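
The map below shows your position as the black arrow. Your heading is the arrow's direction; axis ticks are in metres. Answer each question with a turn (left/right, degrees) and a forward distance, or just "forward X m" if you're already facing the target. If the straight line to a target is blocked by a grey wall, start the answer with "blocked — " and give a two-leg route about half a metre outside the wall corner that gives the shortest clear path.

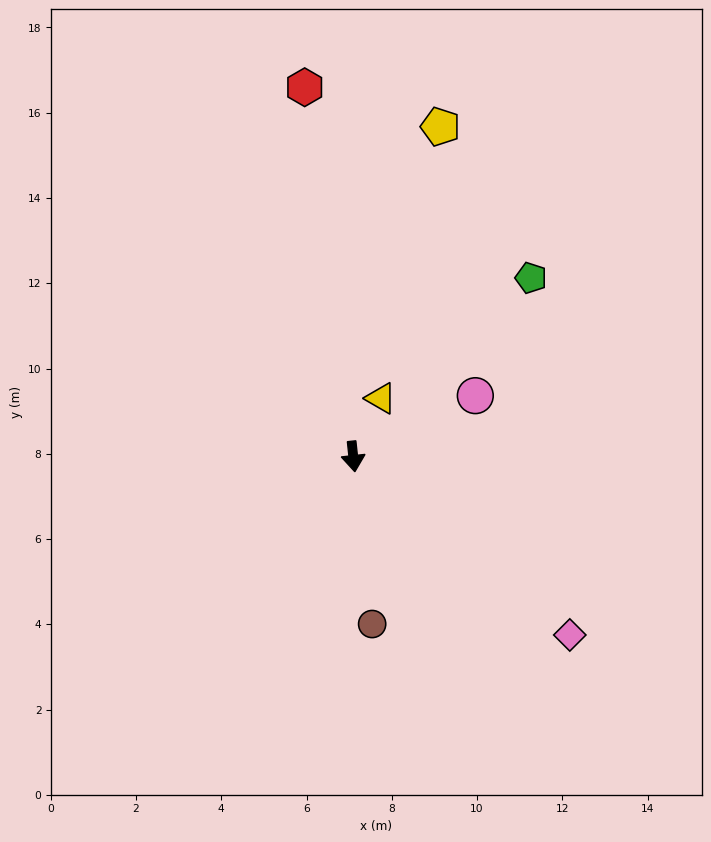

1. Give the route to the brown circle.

forward 4.0 m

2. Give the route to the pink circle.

turn left 110°, forward 3.2 m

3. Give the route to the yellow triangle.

turn left 149°, forward 1.5 m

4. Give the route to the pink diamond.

turn left 44°, forward 6.6 m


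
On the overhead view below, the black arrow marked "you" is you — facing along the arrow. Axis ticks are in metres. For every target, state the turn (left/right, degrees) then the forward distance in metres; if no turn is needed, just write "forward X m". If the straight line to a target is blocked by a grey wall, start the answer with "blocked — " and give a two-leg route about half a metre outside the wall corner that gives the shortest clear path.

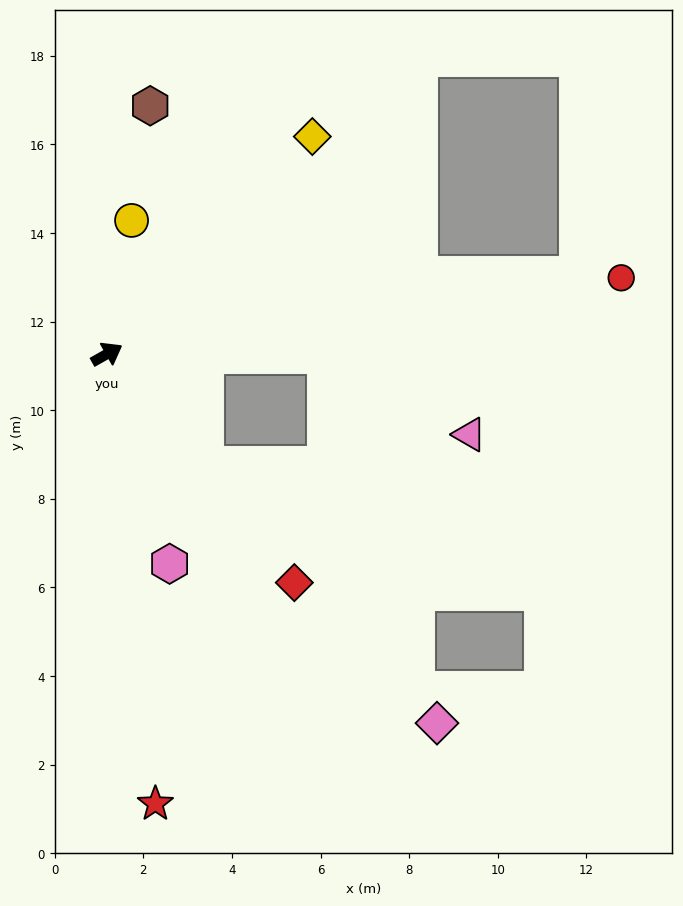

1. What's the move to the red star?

turn right 113°, forward 10.2 m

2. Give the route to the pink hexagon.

turn right 103°, forward 4.9 m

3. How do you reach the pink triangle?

blocked — turn right 30°, forward 4.9 m, then turn right 28°, forward 3.7 m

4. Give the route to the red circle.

turn right 21°, forward 11.7 m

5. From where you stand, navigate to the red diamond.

turn right 80°, forward 6.7 m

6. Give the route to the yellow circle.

turn left 50°, forward 3.1 m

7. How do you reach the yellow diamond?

turn left 17°, forward 6.8 m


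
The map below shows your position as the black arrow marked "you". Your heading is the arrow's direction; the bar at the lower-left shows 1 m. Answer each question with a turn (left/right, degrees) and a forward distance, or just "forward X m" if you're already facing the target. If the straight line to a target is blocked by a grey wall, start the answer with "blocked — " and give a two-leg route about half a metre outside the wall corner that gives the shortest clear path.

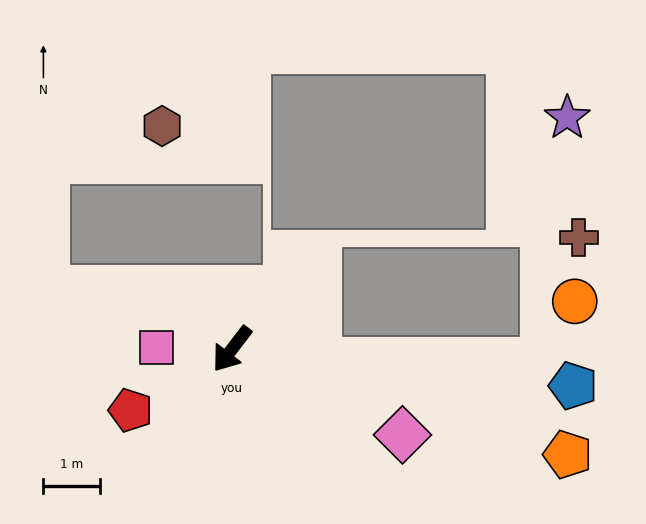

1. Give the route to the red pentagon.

turn right 21°, forward 2.1 m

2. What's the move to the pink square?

turn right 54°, forward 1.3 m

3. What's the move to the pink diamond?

turn left 101°, forward 3.4 m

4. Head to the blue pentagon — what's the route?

turn left 121°, forward 6.1 m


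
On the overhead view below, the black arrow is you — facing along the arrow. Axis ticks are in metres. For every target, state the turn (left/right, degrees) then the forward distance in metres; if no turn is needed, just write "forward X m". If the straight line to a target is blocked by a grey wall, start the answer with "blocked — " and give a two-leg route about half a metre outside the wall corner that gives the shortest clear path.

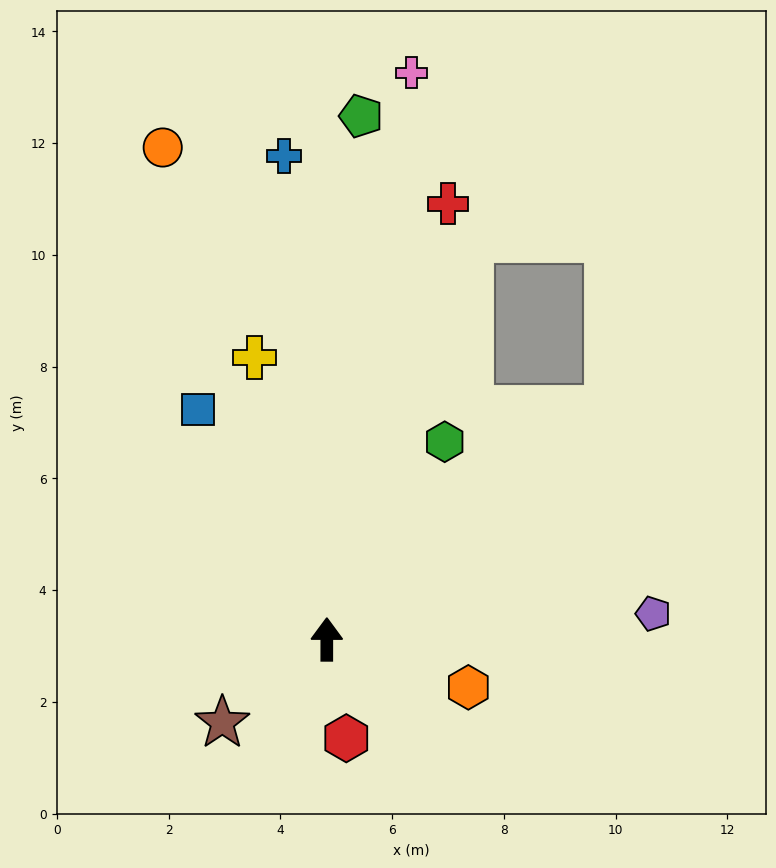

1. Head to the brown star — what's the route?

turn left 129°, forward 2.4 m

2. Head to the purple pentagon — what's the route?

turn right 85°, forward 5.9 m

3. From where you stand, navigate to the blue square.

turn left 29°, forward 4.7 m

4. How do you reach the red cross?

turn right 15°, forward 8.1 m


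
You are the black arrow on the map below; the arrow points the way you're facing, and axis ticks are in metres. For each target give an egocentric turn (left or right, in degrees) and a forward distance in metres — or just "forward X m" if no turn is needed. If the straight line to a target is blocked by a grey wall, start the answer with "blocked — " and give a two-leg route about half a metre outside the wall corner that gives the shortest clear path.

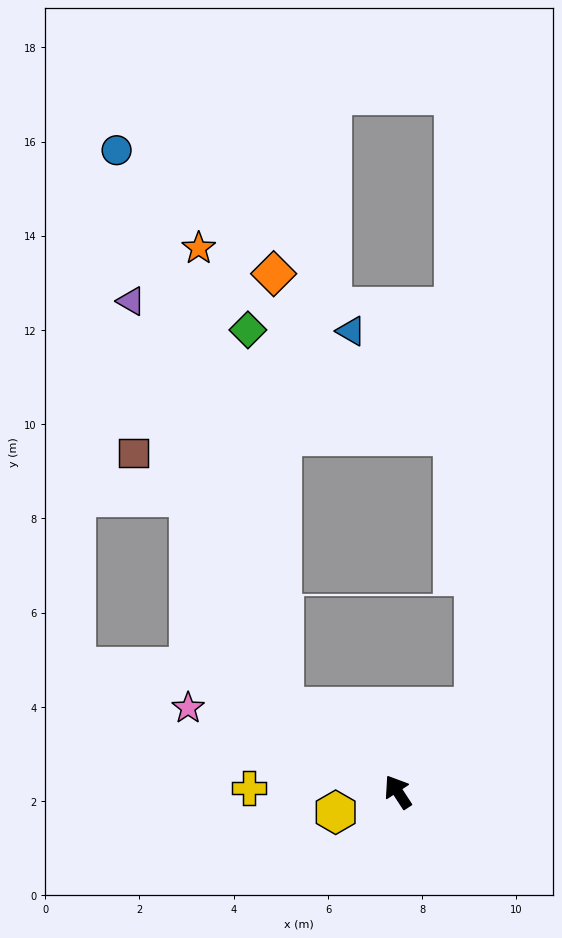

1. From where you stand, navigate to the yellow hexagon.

turn left 75°, forward 1.4 m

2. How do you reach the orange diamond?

blocked — turn left 20°, forward 3.0 m, then turn right 52°, forward 9.2 m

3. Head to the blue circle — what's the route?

blocked — turn left 20°, forward 3.0 m, then turn right 36°, forward 12.3 m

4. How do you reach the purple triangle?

blocked — turn left 20°, forward 3.0 m, then turn right 33°, forward 9.2 m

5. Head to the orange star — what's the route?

blocked — turn left 20°, forward 3.0 m, then turn right 43°, forward 9.9 m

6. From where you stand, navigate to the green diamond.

blocked — turn left 20°, forward 3.0 m, then turn right 48°, forward 8.1 m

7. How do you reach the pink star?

turn left 35°, forward 4.8 m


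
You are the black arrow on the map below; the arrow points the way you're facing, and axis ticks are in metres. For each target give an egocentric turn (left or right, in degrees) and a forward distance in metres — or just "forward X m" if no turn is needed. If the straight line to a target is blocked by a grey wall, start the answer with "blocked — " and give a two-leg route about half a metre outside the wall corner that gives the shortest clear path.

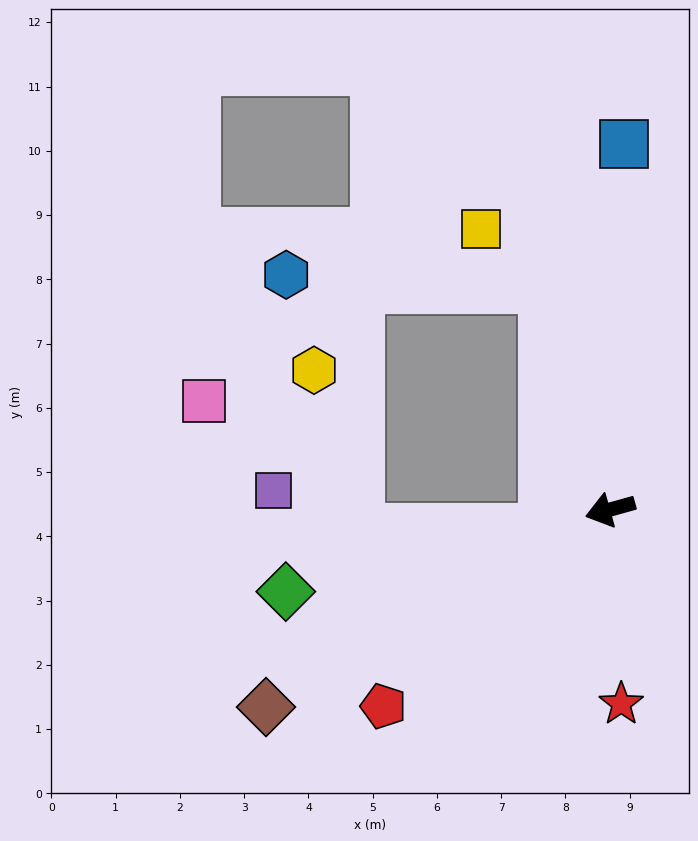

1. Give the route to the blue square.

turn right 108°, forward 5.7 m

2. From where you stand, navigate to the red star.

turn left 78°, forward 3.0 m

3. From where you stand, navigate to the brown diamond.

turn left 14°, forward 6.2 m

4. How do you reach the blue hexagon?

blocked — turn right 89°, forward 3.6 m, then turn left 71°, forward 4.0 m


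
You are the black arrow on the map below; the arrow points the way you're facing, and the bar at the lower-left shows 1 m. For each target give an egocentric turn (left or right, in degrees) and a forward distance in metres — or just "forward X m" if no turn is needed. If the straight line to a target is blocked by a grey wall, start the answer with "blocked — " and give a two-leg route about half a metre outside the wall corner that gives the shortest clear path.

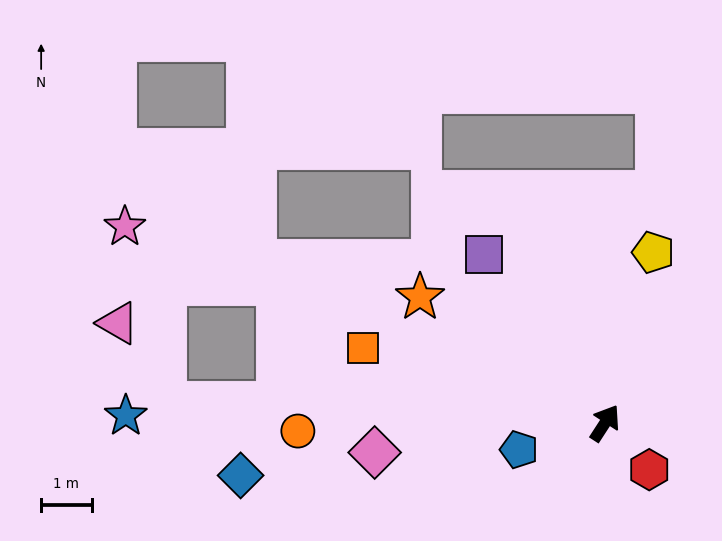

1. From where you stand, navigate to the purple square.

turn left 69°, forward 4.1 m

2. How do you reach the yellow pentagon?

turn left 17°, forward 3.5 m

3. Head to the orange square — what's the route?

turn left 106°, forward 5.0 m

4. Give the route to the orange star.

turn left 89°, forward 4.4 m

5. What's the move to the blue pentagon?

turn left 140°, forward 1.8 m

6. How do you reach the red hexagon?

turn right 104°, forward 1.3 m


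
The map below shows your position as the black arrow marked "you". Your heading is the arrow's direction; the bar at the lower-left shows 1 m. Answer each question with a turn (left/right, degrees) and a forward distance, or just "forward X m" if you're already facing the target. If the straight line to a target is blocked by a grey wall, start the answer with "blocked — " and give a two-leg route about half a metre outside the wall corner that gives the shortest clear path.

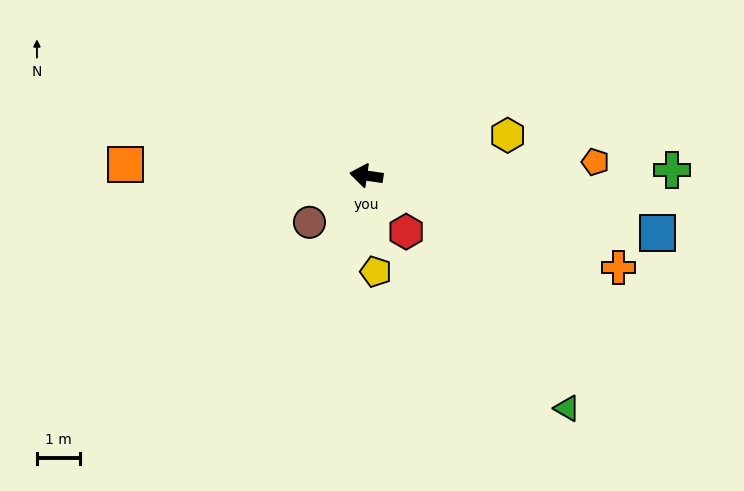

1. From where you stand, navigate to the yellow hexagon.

turn right 156°, forward 3.4 m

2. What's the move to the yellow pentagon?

turn left 104°, forward 2.2 m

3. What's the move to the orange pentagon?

turn right 168°, forward 5.3 m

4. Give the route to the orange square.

turn left 6°, forward 5.6 m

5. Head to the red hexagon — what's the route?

turn left 134°, forward 1.6 m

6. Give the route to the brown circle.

turn left 48°, forward 1.7 m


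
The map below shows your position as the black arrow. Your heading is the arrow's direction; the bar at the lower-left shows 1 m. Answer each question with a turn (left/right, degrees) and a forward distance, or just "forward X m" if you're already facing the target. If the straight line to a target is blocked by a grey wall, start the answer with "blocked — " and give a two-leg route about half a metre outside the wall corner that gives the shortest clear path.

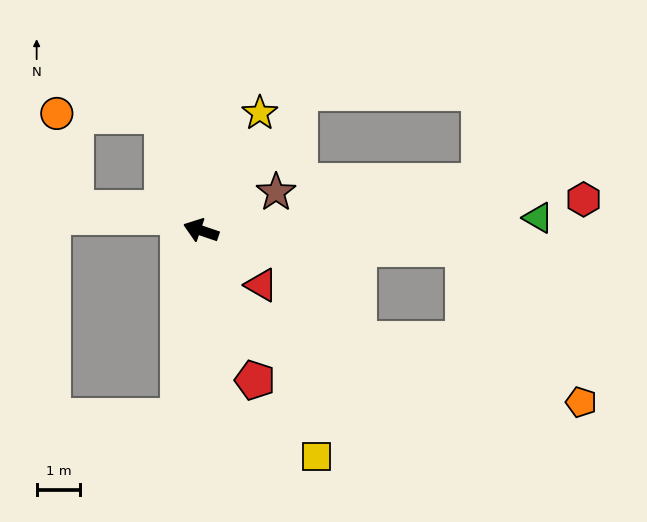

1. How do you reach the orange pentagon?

blocked — turn right 165°, forward 6.1 m, then turn right 49°, forward 4.5 m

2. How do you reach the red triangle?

turn left 157°, forward 1.9 m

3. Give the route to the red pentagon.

turn left 129°, forward 3.7 m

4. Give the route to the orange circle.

blocked — turn right 53°, forward 2.8 m, then turn left 71°, forward 2.4 m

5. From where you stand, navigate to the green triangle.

turn right 159°, forward 7.8 m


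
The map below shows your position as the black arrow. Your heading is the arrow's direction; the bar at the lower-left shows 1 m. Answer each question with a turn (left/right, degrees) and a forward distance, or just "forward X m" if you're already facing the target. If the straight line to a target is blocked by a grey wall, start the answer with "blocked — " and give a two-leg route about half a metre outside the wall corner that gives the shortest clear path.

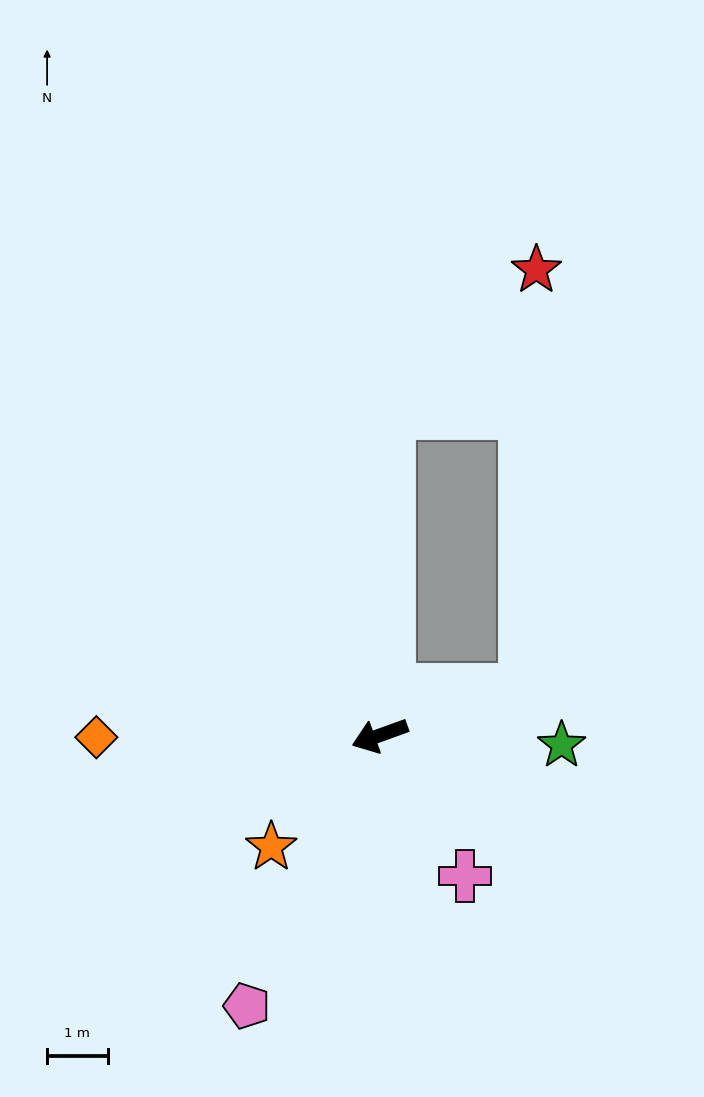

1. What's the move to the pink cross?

turn left 101°, forward 2.7 m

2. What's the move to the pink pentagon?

turn left 44°, forward 5.0 m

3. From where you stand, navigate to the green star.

turn left 157°, forward 3.0 m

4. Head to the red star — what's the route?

blocked — turn right 112°, forward 5.3 m, then turn right 44°, forward 3.4 m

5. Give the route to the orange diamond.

turn right 19°, forward 4.7 m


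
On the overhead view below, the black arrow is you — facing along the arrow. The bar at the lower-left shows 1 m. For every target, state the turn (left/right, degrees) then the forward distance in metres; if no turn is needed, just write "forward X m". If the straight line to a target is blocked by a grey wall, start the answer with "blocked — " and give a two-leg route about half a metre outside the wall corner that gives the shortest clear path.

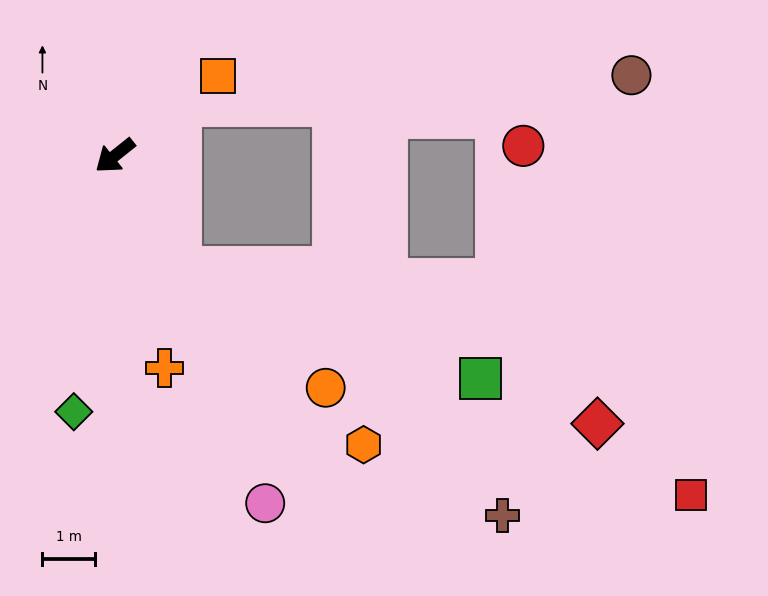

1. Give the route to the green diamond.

turn left 42°, forward 4.9 m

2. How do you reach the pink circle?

turn left 75°, forward 7.2 m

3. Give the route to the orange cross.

turn left 64°, forward 4.1 m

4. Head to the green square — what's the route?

blocked — turn left 81°, forward 2.5 m, then turn left 40°, forward 6.1 m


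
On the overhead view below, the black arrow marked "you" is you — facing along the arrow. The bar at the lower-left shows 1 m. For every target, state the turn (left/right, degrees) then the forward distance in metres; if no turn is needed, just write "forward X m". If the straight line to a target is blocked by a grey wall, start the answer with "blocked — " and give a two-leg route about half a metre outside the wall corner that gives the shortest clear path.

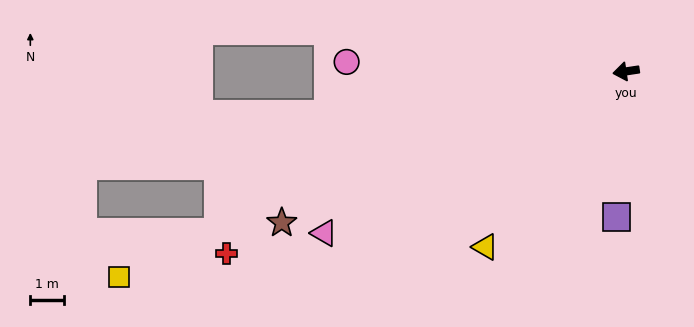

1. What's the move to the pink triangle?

turn left 20°, forward 10.1 m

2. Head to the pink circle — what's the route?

turn right 10°, forward 8.2 m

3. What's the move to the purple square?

turn left 78°, forward 4.3 m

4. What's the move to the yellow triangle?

turn left 43°, forward 6.6 m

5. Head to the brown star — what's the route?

turn left 15°, forward 11.0 m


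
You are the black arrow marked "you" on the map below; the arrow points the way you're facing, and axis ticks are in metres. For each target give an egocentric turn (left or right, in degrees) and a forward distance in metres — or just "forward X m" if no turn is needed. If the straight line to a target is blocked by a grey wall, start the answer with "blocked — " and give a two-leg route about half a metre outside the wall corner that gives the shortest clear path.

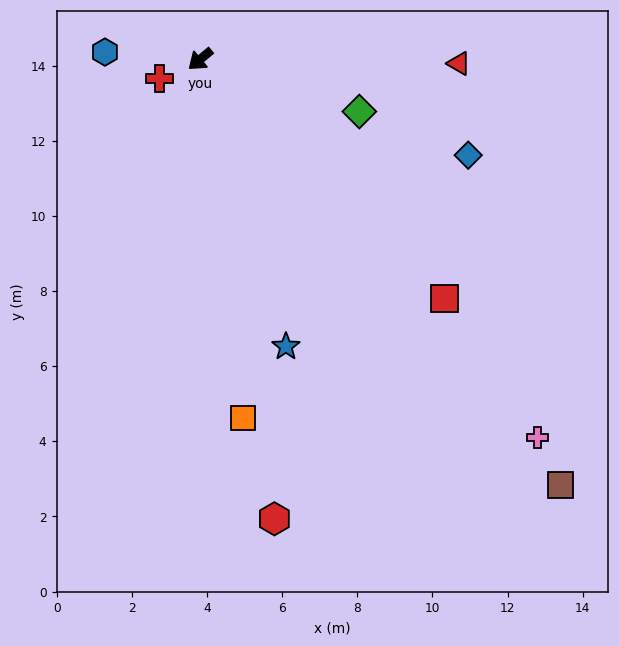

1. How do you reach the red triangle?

turn left 139°, forward 6.9 m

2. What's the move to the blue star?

turn left 67°, forward 8.0 m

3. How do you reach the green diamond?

turn left 122°, forward 4.5 m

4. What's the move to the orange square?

turn left 57°, forward 9.6 m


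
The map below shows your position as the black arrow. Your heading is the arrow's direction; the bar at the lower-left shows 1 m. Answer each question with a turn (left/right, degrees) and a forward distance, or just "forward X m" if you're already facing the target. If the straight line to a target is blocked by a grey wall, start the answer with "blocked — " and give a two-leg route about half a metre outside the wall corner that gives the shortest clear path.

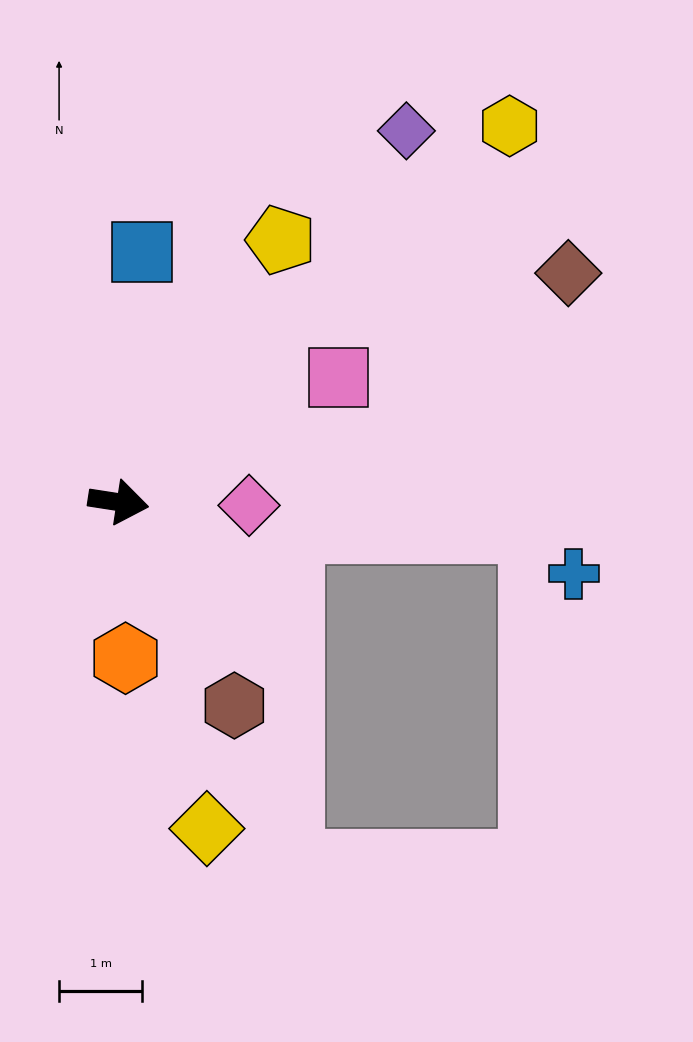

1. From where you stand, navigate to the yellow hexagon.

turn left 53°, forward 6.5 m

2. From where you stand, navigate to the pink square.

turn left 38°, forward 3.0 m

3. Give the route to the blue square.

turn left 93°, forward 3.0 m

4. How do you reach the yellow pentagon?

turn left 67°, forward 3.7 m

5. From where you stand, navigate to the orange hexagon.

turn right 79°, forward 1.9 m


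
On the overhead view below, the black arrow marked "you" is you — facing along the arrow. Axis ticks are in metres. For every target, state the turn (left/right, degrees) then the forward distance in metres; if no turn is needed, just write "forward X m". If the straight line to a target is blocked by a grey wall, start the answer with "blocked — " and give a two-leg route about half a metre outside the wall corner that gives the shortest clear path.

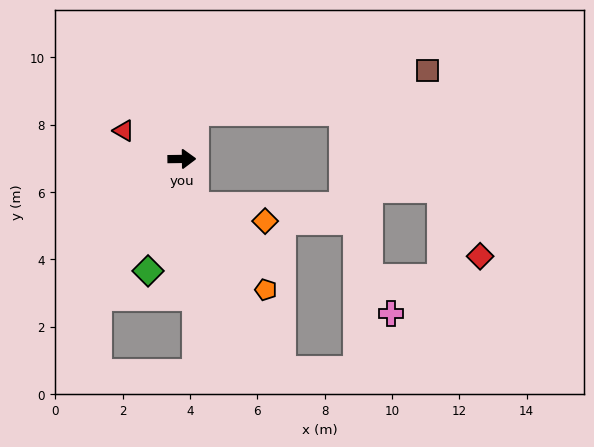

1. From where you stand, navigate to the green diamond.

turn right 107°, forward 3.5 m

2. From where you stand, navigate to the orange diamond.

blocked — turn right 75°, forward 1.5 m, then turn left 62°, forward 2.1 m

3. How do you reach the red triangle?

turn left 153°, forward 1.9 m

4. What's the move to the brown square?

blocked — turn left 74°, forward 1.5 m, then turn right 65°, forward 7.0 m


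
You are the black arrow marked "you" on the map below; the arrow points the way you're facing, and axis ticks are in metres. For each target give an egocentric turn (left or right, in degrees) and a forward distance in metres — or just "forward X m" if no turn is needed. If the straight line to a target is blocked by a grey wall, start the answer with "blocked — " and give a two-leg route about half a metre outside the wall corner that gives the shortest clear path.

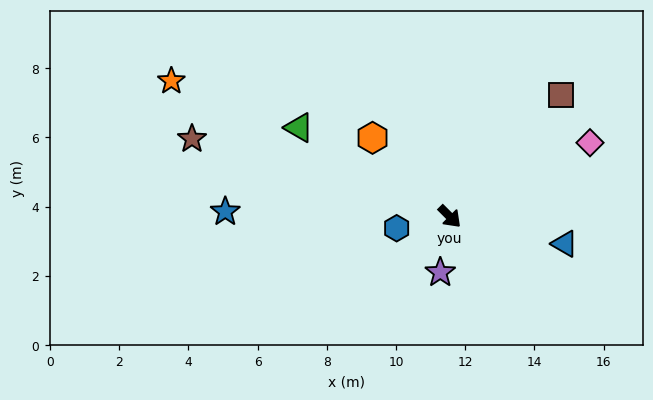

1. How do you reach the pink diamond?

turn left 73°, forward 4.6 m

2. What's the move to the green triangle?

turn right 165°, forward 5.1 m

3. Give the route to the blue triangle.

turn left 32°, forward 3.4 m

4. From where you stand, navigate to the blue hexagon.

turn right 123°, forward 1.6 m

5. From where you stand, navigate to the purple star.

turn right 55°, forward 1.6 m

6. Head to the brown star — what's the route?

turn right 152°, forward 7.8 m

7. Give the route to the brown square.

turn left 93°, forward 4.8 m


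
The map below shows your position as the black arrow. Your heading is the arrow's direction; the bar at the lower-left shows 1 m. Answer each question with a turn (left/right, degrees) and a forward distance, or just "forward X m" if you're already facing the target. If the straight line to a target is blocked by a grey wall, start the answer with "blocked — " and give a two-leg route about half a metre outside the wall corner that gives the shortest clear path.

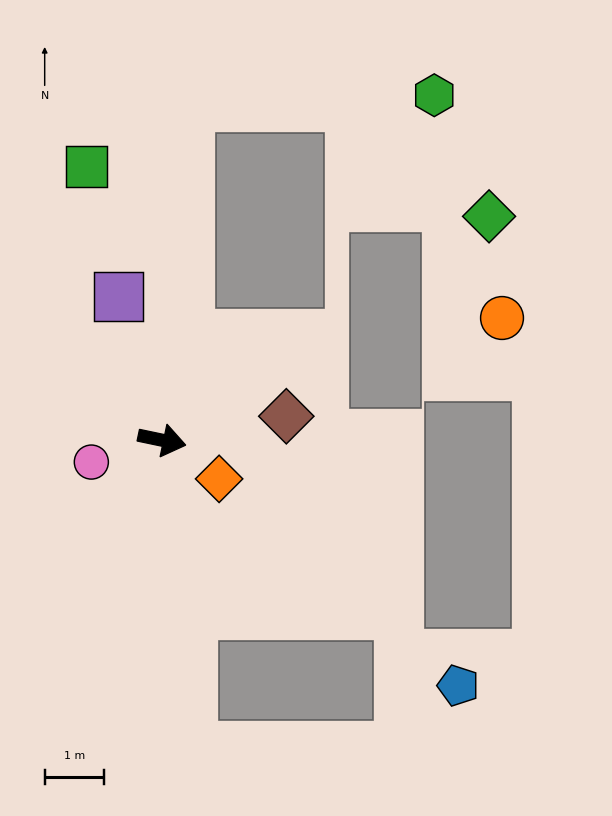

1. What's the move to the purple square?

turn left 119°, forward 2.5 m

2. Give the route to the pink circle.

turn right 151°, forward 1.2 m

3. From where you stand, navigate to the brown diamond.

turn left 23°, forward 2.1 m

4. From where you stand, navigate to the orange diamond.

turn right 22°, forward 1.2 m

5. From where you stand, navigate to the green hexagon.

blocked — turn left 97°, forward 5.6 m, then turn right 83°, forward 4.1 m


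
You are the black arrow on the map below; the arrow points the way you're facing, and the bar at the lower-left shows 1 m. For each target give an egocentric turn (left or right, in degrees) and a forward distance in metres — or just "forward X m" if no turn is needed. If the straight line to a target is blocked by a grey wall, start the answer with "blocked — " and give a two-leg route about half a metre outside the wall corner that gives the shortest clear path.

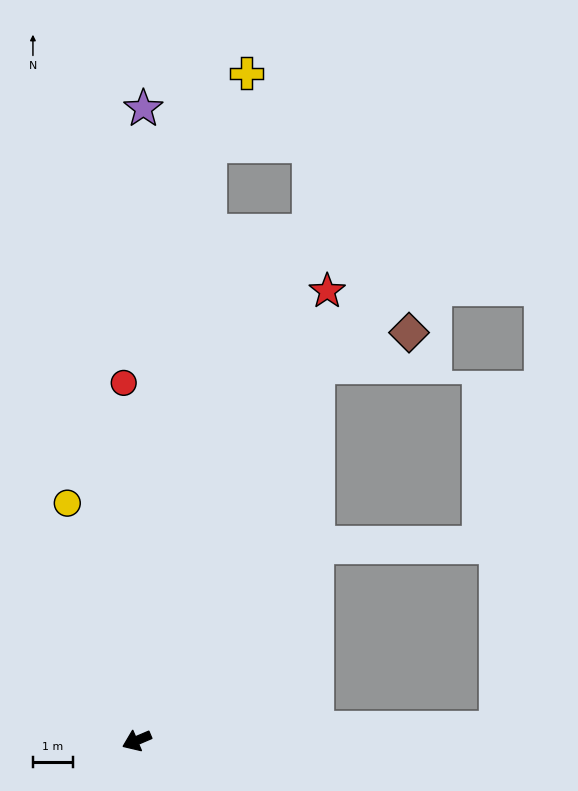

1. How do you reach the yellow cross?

blocked — turn right 120°, forward 14.9 m, then turn right 20°, forward 2.0 m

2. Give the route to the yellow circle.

turn right 97°, forward 6.2 m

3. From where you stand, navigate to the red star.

turn right 136°, forward 12.1 m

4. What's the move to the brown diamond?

blocked — turn right 139°, forward 10.3 m, then turn right 44°, forward 2.4 m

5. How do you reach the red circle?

turn right 111°, forward 8.9 m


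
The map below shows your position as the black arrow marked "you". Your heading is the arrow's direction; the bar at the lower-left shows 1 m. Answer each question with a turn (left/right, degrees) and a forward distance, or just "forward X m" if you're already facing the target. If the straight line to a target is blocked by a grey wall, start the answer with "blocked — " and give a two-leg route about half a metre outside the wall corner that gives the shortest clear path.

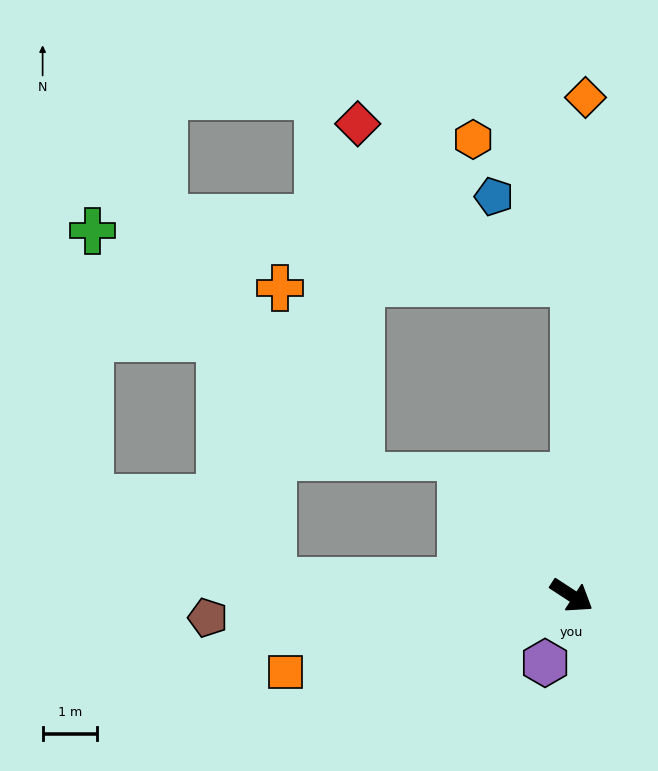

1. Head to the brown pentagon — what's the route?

turn right 143°, forward 6.7 m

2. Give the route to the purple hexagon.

turn right 78°, forward 1.3 m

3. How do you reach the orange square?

turn right 132°, forward 5.5 m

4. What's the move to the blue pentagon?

blocked — turn left 123°, forward 5.8 m, then turn left 42°, forward 2.2 m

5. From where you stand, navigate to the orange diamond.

turn left 121°, forward 9.2 m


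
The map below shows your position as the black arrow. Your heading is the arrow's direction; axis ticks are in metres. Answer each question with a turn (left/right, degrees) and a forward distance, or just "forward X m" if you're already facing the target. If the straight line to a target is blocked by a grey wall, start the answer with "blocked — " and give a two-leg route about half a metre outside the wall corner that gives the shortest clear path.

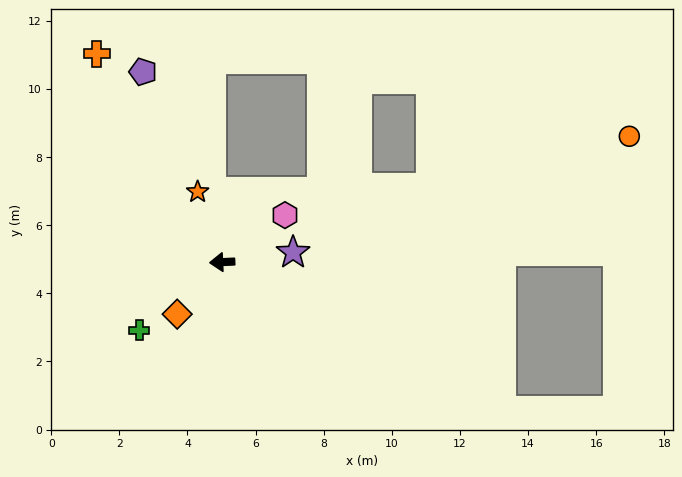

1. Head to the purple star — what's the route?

turn right 175°, forward 2.1 m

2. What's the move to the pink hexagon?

turn right 146°, forward 2.3 m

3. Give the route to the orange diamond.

turn left 46°, forward 2.0 m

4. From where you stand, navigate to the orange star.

turn right 73°, forward 2.2 m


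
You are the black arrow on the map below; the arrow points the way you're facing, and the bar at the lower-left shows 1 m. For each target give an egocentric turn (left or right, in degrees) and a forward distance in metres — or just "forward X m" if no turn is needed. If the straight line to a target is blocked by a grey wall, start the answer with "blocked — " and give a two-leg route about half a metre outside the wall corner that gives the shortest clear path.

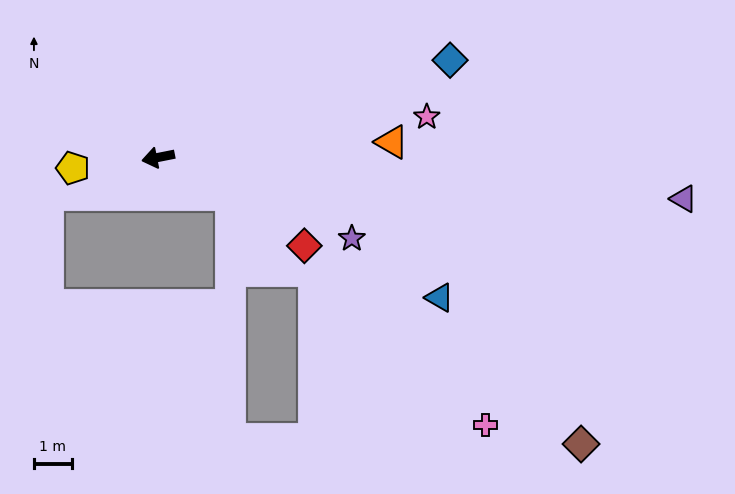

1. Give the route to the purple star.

turn left 146°, forward 5.5 m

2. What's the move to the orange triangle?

turn left 173°, forward 6.2 m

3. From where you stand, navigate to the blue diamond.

turn right 173°, forward 8.1 m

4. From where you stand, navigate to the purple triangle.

turn left 164°, forward 13.9 m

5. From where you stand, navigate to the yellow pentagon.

turn right 4°, forward 2.3 m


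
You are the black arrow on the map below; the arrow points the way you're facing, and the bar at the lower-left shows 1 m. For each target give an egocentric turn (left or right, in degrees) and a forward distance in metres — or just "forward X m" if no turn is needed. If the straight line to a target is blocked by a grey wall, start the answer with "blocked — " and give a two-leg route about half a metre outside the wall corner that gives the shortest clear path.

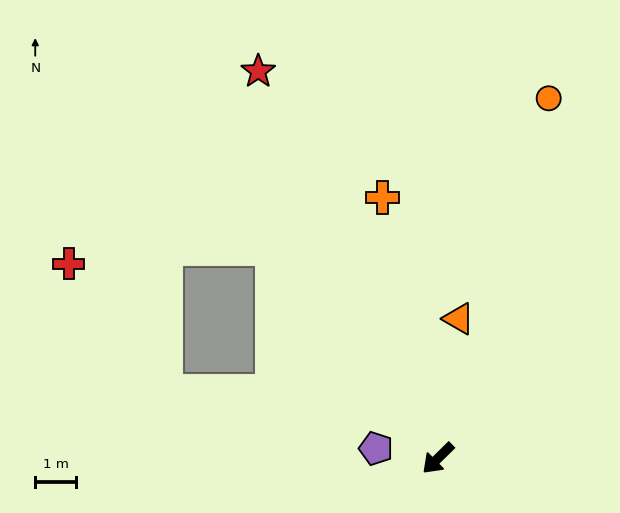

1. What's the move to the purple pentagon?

turn right 54°, forward 1.5 m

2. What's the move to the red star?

turn right 110°, forward 10.5 m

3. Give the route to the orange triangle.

turn right 143°, forward 3.5 m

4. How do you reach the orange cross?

turn right 123°, forward 6.5 m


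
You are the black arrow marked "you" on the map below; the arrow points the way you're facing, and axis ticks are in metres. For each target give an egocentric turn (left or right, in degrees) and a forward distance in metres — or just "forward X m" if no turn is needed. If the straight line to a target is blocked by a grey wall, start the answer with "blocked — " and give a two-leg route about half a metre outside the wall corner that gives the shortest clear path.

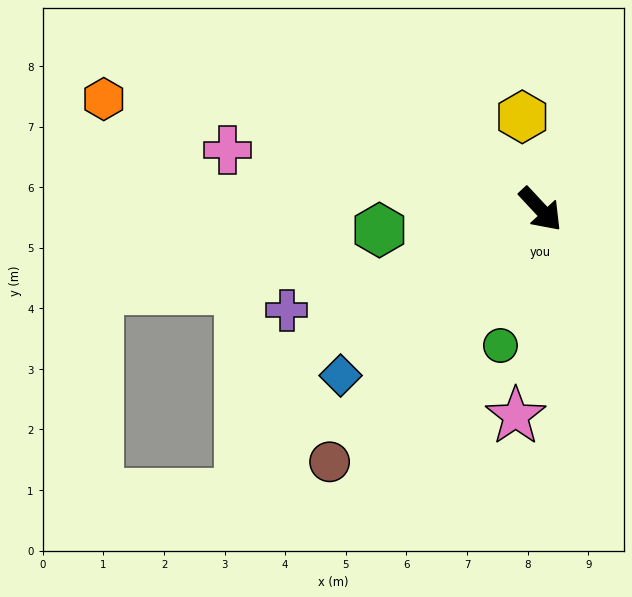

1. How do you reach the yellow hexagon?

turn left 148°, forward 1.6 m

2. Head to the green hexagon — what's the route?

turn right 126°, forward 2.7 m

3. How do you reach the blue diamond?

turn right 93°, forward 4.3 m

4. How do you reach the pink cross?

turn right 144°, forward 5.3 m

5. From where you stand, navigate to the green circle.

turn right 59°, forward 2.3 m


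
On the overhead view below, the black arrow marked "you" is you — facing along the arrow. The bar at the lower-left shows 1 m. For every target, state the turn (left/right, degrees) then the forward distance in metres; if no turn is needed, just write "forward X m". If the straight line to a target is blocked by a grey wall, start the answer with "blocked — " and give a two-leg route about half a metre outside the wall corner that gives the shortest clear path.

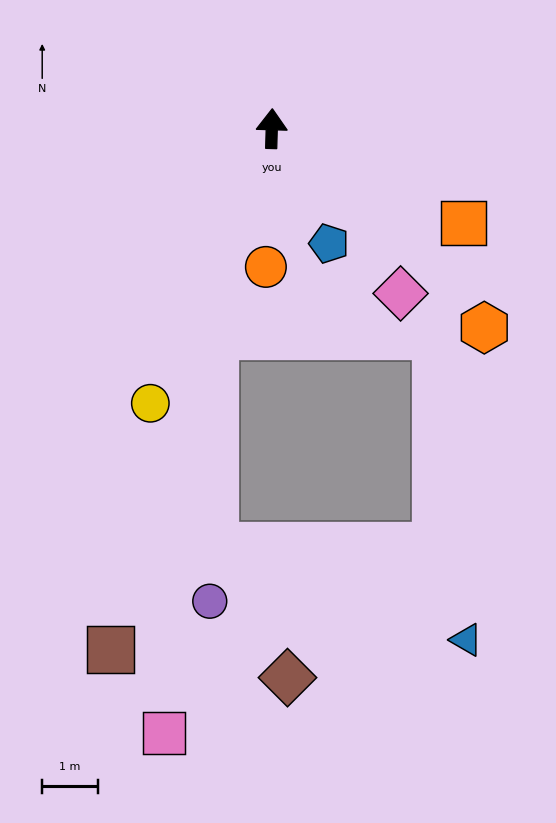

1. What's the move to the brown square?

turn left 164°, forward 9.8 m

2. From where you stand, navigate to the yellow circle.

turn left 158°, forward 5.4 m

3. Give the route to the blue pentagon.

turn right 152°, forward 2.3 m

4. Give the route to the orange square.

turn right 115°, forward 3.8 m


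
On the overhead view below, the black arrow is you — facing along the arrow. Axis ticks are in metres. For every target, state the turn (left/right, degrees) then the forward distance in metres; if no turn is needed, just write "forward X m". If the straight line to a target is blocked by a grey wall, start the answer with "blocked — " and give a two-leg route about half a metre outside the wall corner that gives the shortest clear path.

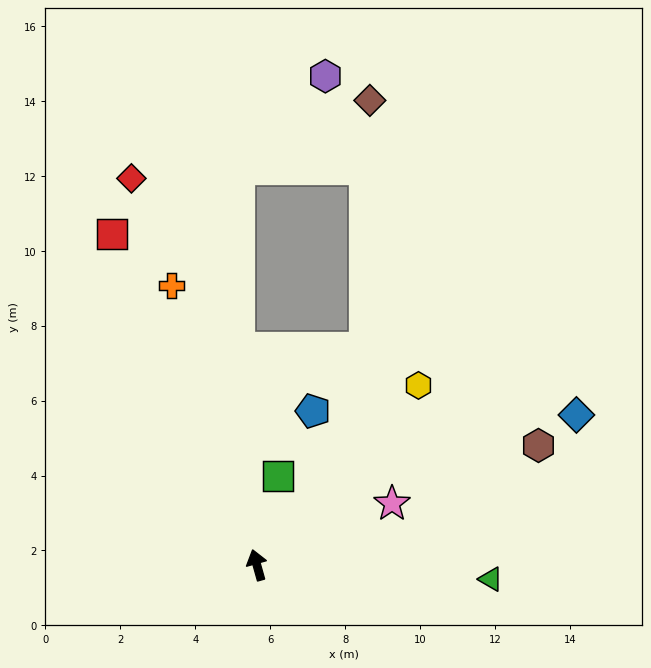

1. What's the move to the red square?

turn left 8°, forward 9.6 m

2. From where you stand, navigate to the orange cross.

forward 7.8 m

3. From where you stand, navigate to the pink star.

turn right 81°, forward 4.0 m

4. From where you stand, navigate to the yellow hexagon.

turn right 58°, forward 6.5 m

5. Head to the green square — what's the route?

turn right 29°, forward 2.4 m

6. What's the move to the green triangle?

turn right 109°, forward 6.3 m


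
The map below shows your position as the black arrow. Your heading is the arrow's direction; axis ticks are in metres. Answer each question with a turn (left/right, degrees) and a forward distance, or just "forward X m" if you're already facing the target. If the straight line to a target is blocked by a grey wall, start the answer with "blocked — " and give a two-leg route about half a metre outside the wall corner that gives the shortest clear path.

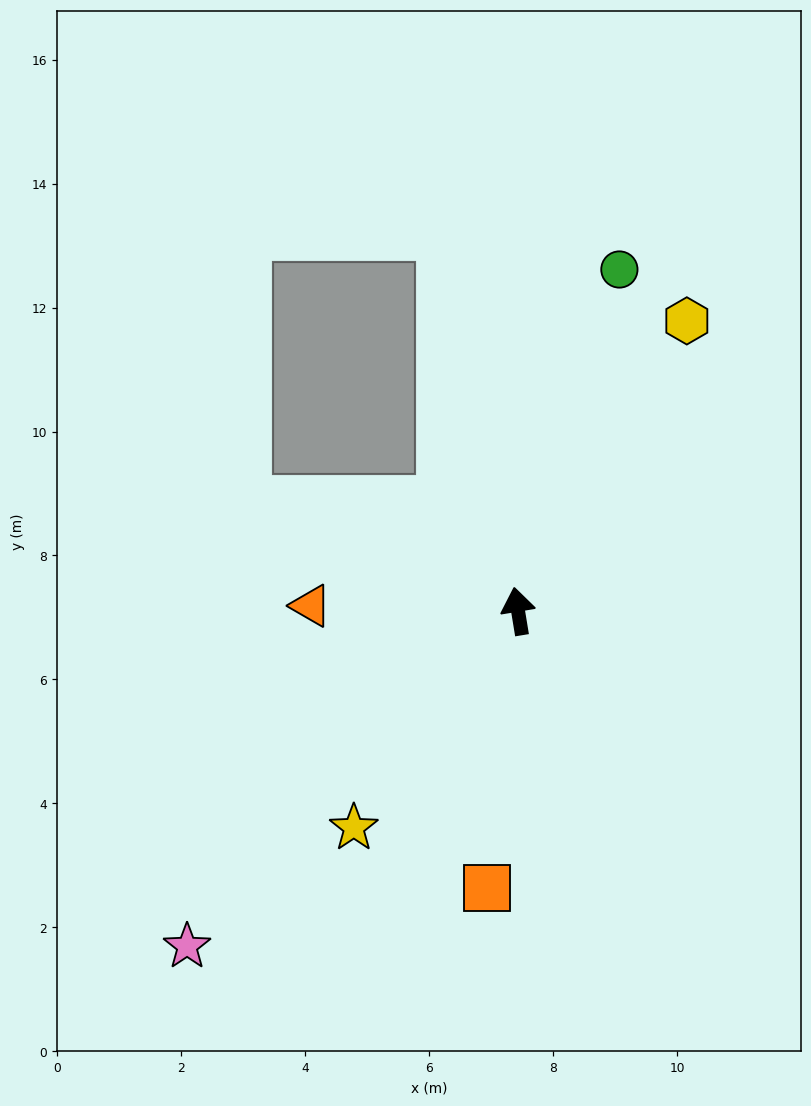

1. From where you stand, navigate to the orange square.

turn left 164°, forward 4.5 m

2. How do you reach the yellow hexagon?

turn right 39°, forward 5.4 m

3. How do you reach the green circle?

turn right 26°, forward 5.8 m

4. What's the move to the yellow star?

turn left 134°, forward 4.4 m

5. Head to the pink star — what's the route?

turn left 126°, forward 7.6 m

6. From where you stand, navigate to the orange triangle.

turn left 79°, forward 3.3 m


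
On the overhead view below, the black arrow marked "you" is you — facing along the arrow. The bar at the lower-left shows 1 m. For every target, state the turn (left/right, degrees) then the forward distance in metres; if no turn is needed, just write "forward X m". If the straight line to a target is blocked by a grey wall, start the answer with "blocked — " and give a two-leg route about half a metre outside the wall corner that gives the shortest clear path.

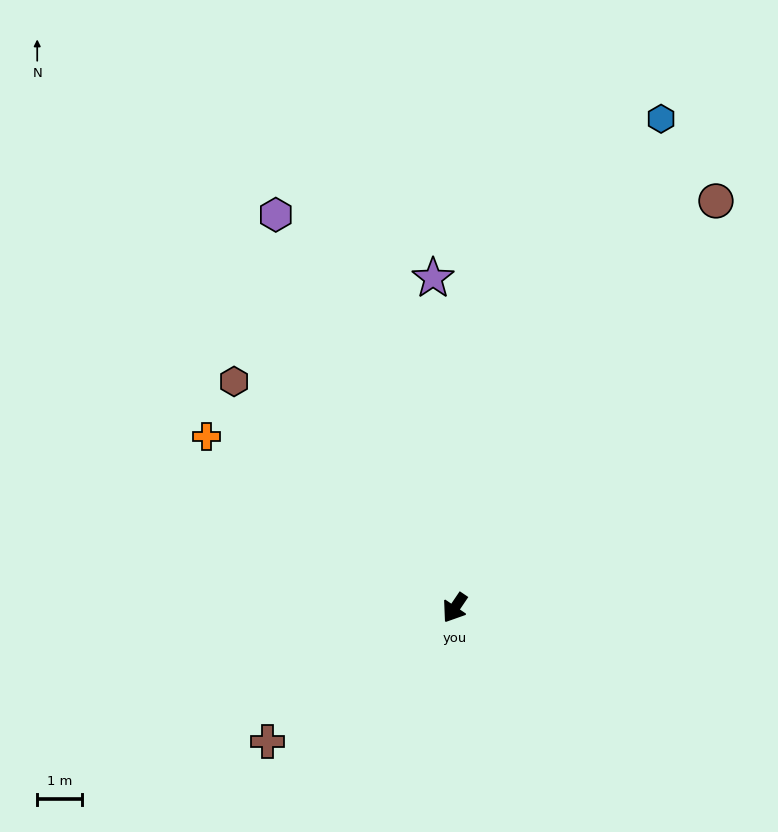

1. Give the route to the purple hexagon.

turn right 121°, forward 9.7 m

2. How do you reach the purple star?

turn right 142°, forward 7.4 m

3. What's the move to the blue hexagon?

turn right 169°, forward 11.9 m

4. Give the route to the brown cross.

turn right 20°, forward 5.2 m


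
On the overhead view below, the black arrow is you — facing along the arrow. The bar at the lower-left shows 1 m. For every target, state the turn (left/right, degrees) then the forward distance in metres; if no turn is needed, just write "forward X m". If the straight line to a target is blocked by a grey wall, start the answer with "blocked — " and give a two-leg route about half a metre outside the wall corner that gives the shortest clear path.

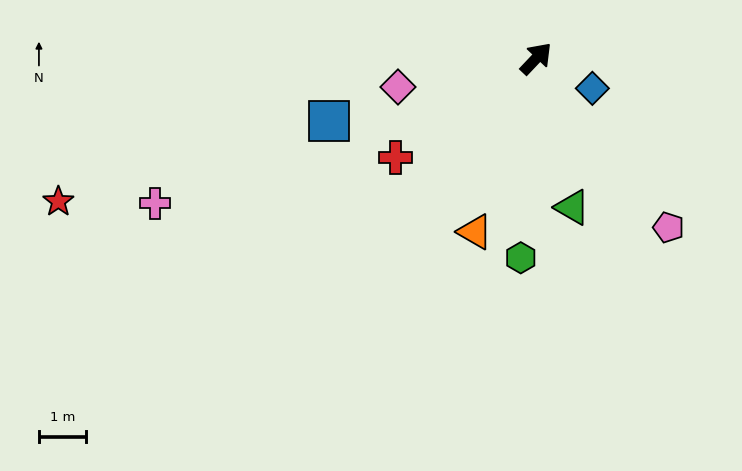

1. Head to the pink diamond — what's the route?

turn left 145°, forward 3.0 m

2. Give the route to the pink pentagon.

turn right 99°, forward 4.5 m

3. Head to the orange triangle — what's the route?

turn right 156°, forward 3.9 m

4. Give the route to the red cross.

turn left 169°, forward 3.6 m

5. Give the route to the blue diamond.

turn right 75°, forward 1.3 m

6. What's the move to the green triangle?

turn right 123°, forward 3.2 m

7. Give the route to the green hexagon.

turn right 141°, forward 4.2 m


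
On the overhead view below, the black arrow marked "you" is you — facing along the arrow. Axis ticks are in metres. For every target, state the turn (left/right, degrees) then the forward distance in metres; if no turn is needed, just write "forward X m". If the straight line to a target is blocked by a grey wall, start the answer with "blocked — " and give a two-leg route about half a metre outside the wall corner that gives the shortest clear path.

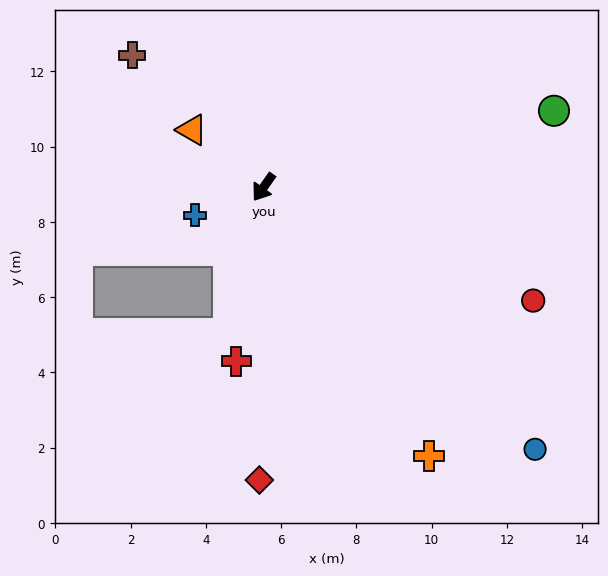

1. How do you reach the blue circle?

turn left 81°, forward 10.0 m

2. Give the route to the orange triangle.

turn right 93°, forward 2.4 m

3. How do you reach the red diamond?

turn left 34°, forward 7.8 m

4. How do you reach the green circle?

turn left 140°, forward 8.0 m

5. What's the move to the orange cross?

turn left 67°, forward 8.4 m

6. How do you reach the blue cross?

turn right 33°, forward 2.0 m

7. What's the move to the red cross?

turn left 26°, forward 4.7 m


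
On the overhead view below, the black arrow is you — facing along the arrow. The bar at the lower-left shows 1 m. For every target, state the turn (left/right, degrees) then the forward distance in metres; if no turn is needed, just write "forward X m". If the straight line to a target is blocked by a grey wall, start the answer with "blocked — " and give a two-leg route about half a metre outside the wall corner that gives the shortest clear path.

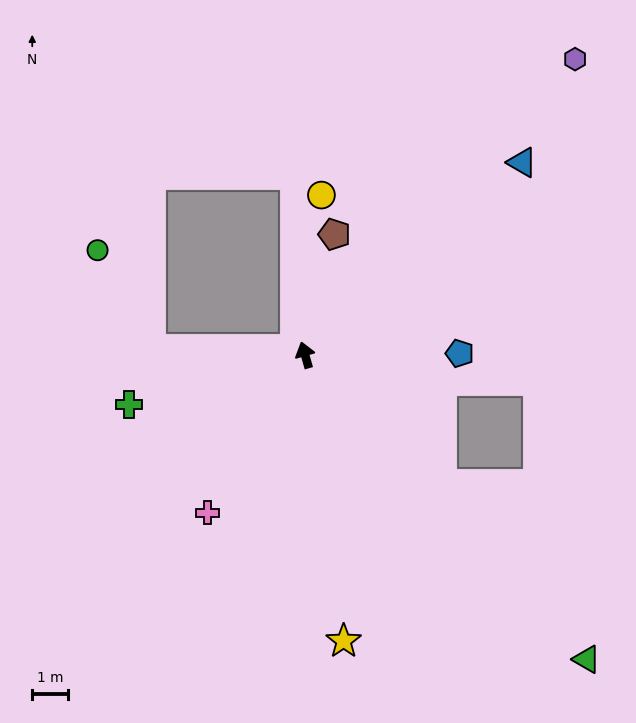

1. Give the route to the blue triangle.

turn right 64°, forward 8.2 m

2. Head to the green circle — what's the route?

blocked — turn left 72°, forward 4.3 m, then turn right 59°, forward 3.2 m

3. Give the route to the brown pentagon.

turn right 30°, forward 3.5 m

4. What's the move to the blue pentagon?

turn right 105°, forward 4.4 m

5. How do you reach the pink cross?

turn left 132°, forward 5.2 m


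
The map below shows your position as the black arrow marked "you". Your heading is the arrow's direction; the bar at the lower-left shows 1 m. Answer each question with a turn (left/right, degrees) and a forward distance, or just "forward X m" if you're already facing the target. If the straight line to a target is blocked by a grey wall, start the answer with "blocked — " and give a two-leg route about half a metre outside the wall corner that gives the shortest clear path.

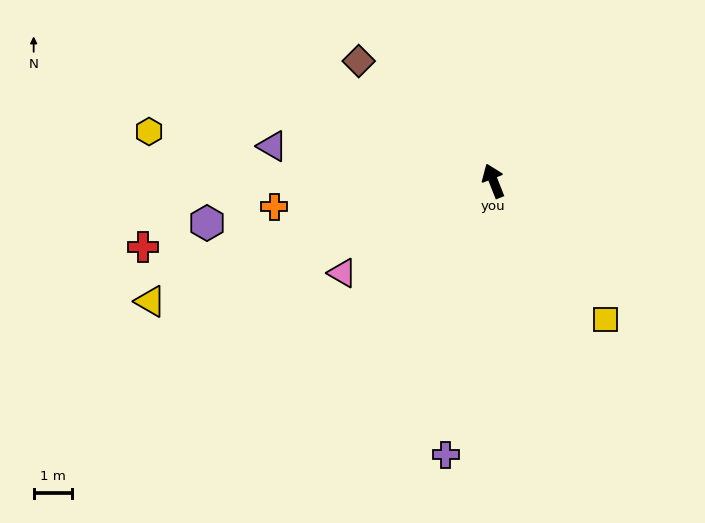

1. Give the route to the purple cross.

turn left 149°, forward 7.3 m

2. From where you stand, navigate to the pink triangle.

turn left 100°, forward 4.6 m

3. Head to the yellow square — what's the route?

turn right 163°, forward 4.6 m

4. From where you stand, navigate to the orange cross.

turn left 75°, forward 5.8 m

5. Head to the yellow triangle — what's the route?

turn left 88°, forward 9.5 m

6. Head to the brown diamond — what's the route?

turn left 27°, forward 4.7 m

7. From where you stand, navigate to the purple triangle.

turn left 59°, forward 5.8 m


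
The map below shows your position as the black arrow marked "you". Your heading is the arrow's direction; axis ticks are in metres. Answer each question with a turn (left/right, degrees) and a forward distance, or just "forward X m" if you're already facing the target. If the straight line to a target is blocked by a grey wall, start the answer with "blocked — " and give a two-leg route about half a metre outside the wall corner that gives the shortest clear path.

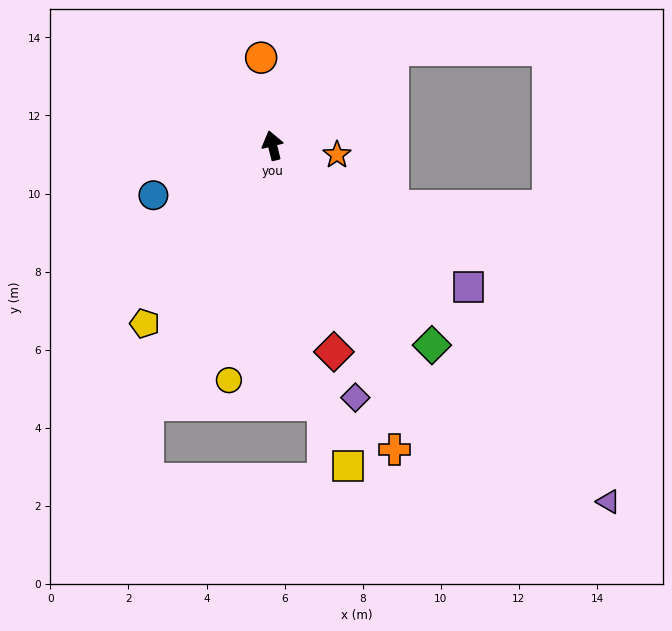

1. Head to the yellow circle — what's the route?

turn left 156°, forward 6.1 m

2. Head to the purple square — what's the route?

turn right 140°, forward 6.2 m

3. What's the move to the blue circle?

turn left 99°, forward 3.3 m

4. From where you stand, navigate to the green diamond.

turn right 155°, forward 6.5 m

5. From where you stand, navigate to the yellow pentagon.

turn left 130°, forward 5.6 m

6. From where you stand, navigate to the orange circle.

turn right 7°, forward 2.3 m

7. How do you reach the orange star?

turn right 112°, forward 1.7 m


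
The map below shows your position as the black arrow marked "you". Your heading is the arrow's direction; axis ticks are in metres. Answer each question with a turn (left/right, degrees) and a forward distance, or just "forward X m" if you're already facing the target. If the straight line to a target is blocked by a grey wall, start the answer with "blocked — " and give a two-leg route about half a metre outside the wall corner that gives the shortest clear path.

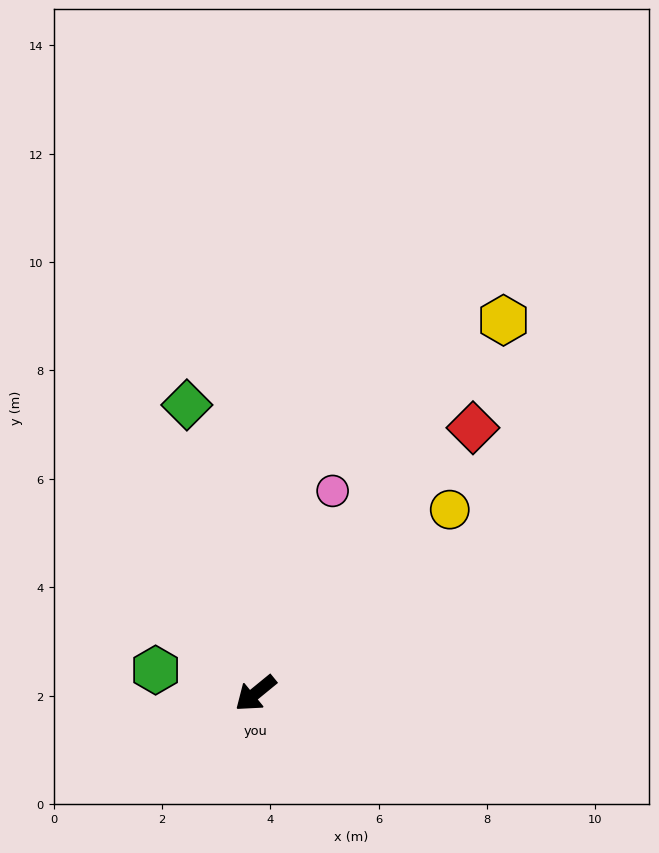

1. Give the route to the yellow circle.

turn right 176°, forward 4.9 m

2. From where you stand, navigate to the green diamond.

turn right 116°, forward 5.5 m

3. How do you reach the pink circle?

turn right 150°, forward 4.0 m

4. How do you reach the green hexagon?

turn right 52°, forward 1.9 m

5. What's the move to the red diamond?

turn right 169°, forward 6.3 m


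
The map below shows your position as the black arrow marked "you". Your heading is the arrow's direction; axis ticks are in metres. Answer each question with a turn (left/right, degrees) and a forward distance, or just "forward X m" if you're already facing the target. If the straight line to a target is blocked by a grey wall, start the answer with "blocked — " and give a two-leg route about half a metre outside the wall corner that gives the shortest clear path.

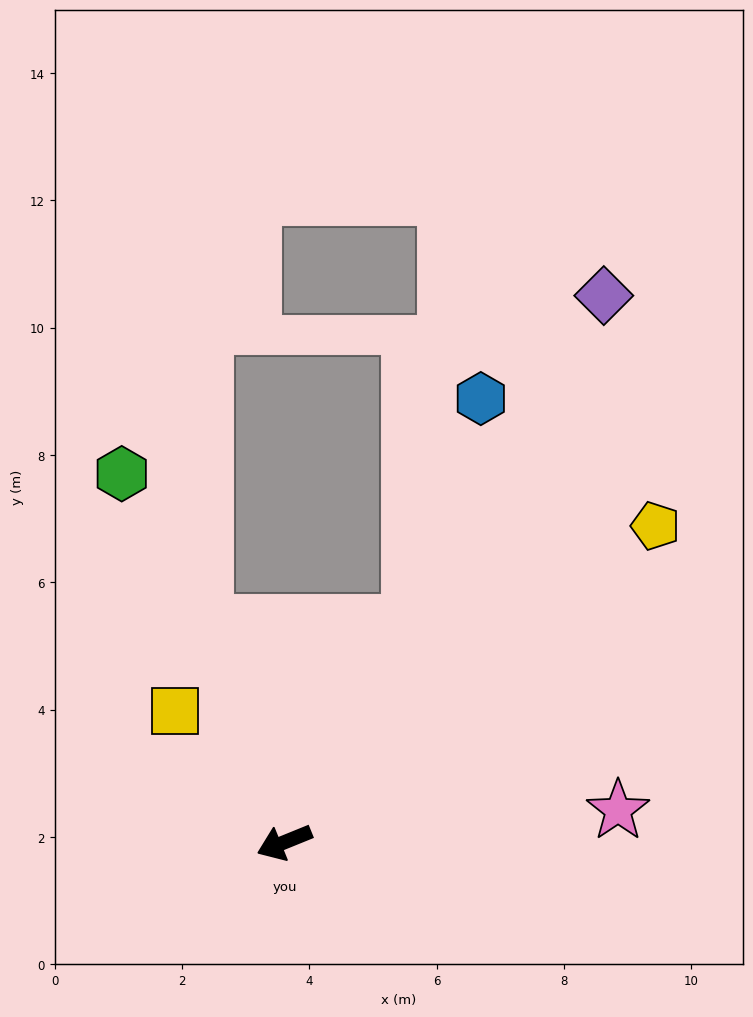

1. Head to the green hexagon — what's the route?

turn right 88°, forward 6.3 m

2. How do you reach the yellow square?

turn right 72°, forward 2.7 m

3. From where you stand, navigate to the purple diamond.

turn right 142°, forward 9.9 m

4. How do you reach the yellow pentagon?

turn right 162°, forward 7.7 m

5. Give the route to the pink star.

turn left 163°, forward 5.3 m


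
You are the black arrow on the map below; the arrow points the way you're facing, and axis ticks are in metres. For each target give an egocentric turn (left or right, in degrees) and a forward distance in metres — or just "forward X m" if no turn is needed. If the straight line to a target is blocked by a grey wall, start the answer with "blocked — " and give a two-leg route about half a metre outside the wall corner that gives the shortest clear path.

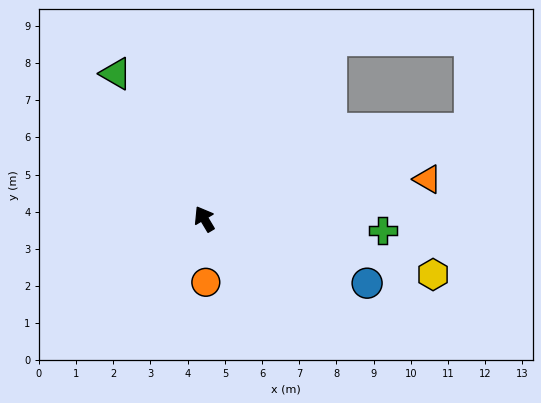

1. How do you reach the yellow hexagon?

turn right 134°, forward 6.3 m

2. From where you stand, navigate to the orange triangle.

turn right 111°, forward 6.1 m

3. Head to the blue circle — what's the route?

turn right 142°, forward 4.7 m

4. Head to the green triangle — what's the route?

forward 4.6 m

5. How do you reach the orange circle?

turn left 151°, forward 1.7 m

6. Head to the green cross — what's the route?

turn right 125°, forward 4.8 m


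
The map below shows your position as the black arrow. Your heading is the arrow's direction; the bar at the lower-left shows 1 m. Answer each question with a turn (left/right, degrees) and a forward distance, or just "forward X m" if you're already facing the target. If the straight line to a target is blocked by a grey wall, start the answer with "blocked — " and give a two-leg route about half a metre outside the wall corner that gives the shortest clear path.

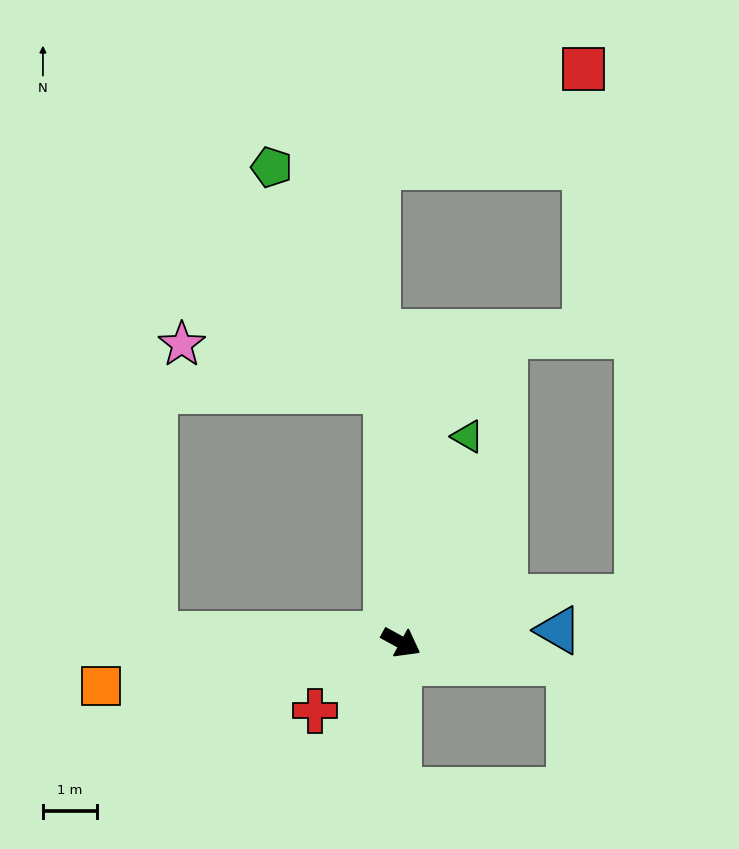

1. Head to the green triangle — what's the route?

turn left 101°, forward 4.0 m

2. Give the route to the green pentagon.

blocked — turn left 122°, forward 4.7 m, then turn left 24°, forward 4.6 m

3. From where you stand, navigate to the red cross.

turn right 113°, forward 2.0 m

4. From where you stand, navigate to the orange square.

turn right 143°, forward 5.6 m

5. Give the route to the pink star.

blocked — turn left 122°, forward 4.7 m, then turn left 74°, forward 3.9 m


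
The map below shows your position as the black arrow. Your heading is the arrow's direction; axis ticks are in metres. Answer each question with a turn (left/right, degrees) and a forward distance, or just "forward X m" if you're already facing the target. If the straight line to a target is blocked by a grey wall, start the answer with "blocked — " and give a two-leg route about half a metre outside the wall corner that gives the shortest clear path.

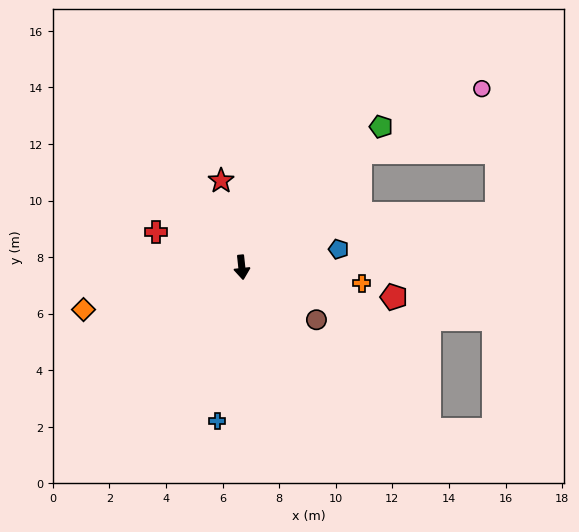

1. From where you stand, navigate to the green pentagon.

turn left 129°, forward 7.0 m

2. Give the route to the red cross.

turn right 118°, forward 3.3 m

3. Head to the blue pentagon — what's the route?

turn left 94°, forward 3.5 m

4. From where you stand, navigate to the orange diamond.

turn right 81°, forward 5.8 m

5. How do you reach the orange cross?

turn left 76°, forward 4.3 m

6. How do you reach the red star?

turn right 173°, forward 3.1 m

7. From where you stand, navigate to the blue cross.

turn right 15°, forward 5.5 m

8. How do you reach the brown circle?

turn left 49°, forward 3.2 m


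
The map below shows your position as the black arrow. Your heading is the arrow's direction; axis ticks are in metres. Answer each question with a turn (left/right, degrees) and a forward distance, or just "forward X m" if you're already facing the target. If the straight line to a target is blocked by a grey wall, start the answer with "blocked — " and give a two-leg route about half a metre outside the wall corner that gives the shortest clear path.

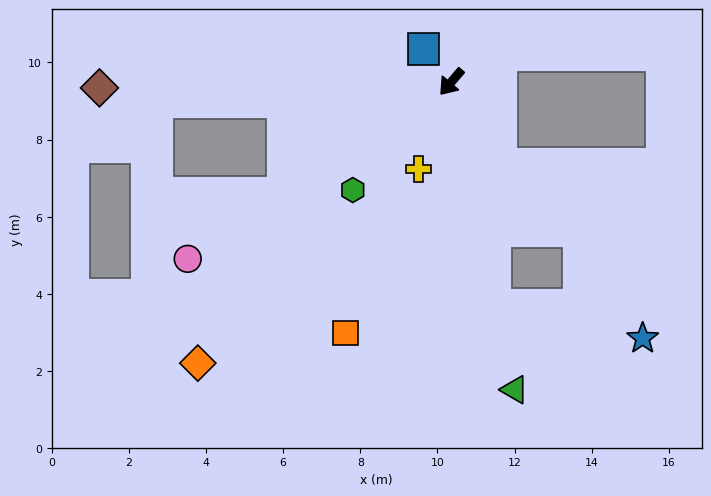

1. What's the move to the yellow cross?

turn left 20°, forward 2.4 m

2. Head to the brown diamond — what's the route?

turn right 49°, forward 9.1 m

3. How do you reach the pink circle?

turn right 16°, forward 8.2 m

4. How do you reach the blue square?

turn right 100°, forward 1.1 m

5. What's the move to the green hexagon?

forward 3.8 m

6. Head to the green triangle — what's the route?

turn left 52°, forward 8.1 m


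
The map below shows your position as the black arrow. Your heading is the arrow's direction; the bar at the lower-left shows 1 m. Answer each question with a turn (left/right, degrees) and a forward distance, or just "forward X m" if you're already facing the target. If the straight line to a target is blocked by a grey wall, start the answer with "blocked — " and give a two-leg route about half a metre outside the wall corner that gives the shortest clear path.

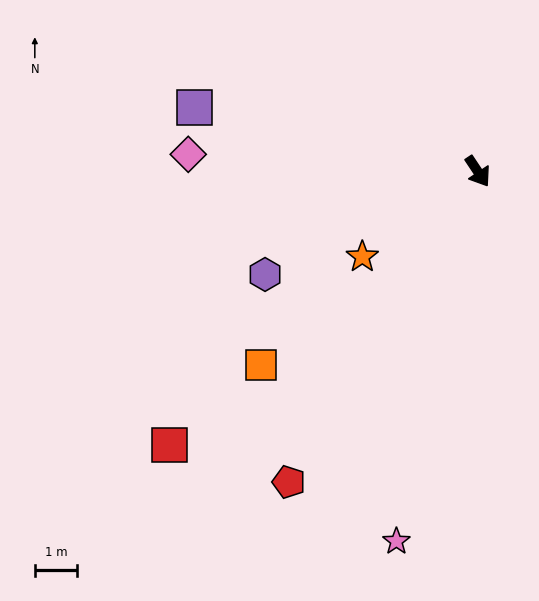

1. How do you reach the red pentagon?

turn right 65°, forward 8.5 m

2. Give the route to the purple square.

turn right 136°, forward 6.8 m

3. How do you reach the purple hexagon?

turn right 98°, forward 5.6 m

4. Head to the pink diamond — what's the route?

turn right 127°, forward 6.8 m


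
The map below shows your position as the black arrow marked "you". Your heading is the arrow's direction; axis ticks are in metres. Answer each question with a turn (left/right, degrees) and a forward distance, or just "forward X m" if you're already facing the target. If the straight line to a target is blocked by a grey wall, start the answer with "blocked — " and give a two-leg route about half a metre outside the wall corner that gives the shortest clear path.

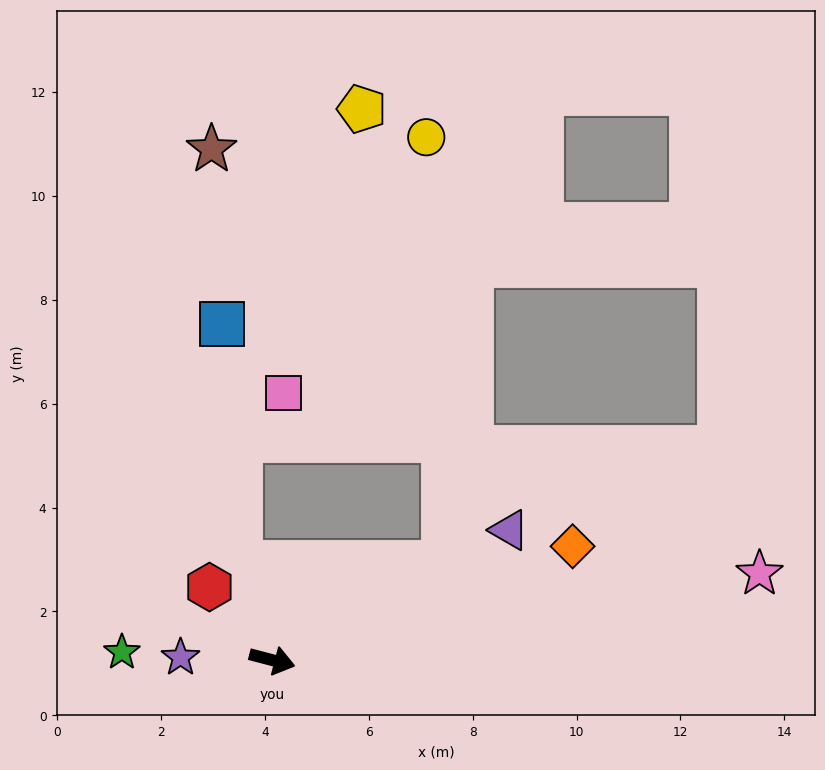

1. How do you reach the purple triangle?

turn left 43°, forward 5.2 m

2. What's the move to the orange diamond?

turn left 35°, forward 6.2 m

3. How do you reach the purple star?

turn right 167°, forward 1.8 m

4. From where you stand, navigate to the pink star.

turn left 25°, forward 9.5 m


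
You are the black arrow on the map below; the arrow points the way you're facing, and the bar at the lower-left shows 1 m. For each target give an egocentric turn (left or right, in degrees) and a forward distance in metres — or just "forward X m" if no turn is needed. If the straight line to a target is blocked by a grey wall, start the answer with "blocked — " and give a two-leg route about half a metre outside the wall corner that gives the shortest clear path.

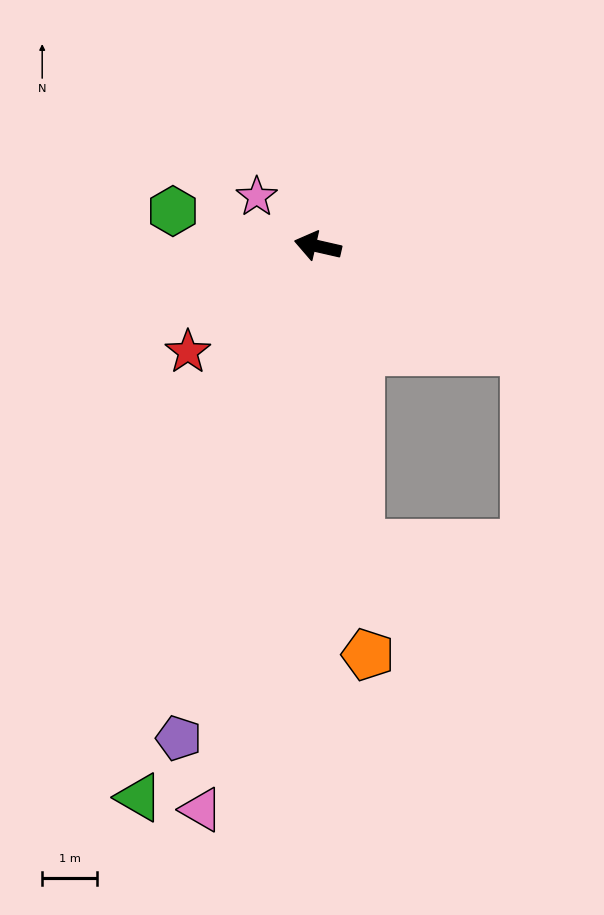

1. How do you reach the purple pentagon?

turn left 87°, forward 9.3 m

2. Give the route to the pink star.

turn right 26°, forward 1.4 m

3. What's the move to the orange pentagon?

turn left 110°, forward 7.4 m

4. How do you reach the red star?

turn left 52°, forward 3.0 m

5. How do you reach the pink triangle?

turn left 91°, forward 10.4 m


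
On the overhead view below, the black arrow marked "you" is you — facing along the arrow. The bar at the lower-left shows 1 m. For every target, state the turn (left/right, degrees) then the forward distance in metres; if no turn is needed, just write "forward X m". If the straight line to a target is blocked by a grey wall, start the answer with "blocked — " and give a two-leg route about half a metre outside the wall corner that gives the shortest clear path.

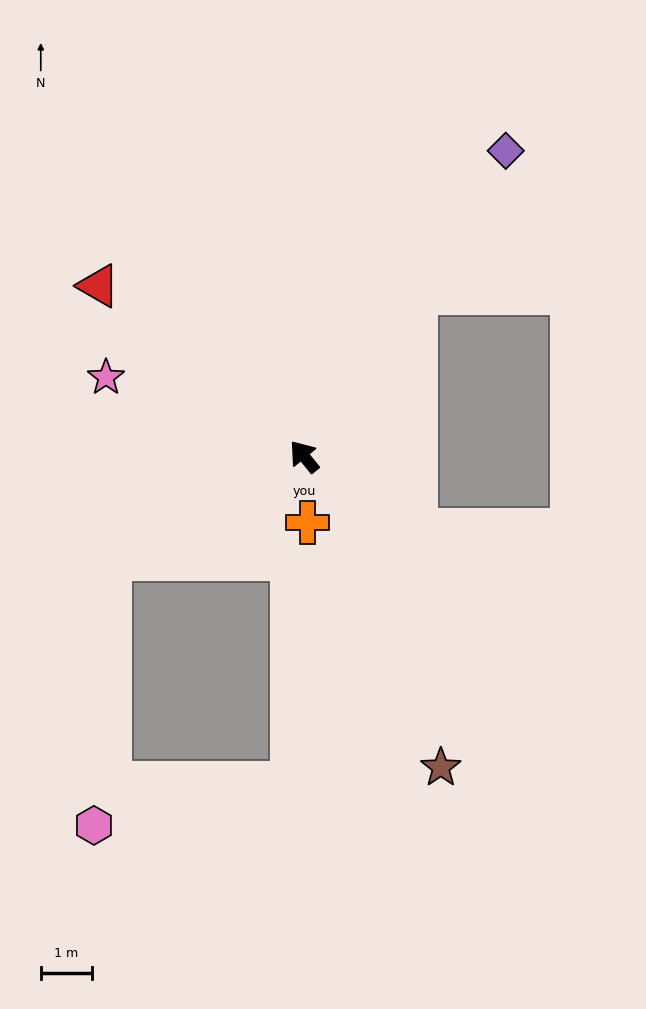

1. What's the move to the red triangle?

turn left 11°, forward 5.2 m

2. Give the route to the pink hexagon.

blocked — turn left 79°, forward 4.3 m, then turn left 58°, forward 5.2 m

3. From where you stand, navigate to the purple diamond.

turn right 73°, forward 7.2 m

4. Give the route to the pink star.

turn left 29°, forward 4.2 m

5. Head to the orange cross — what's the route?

turn left 144°, forward 1.3 m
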